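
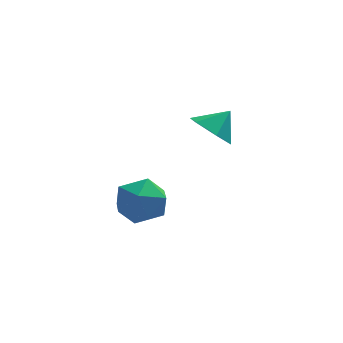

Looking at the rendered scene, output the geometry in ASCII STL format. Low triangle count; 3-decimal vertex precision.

solid 
facet normal 0.347 0.921 -0.179
outer loop
vertex -3.849 -0.673 -4.118
vertex -4.142 -0.385 -3.207
vertex -3.225 -0.757 -3.342
endloop
endfacet
facet normal 0.725 0.432 -0.536
outer loop
vertex -3.849 -0.673 -4.118
vertex -3.225 -0.757 -3.342
vertex -3.285 -1.492 -4.016
endloop
endfacet
facet normal 0.276 0.071 -0.959
outer loop
vertex -3.849 -0.673 -4.118
vertex -3.285 -1.492 -4.016
vertex -4.24 -1.574 -4.297
endloop
endfacet
facet normal -0.380 0.336 -0.862
outer loop
vertex -3.849 -0.673 -4.118
vertex -4.24 -1.574 -4.297
vertex -4.77 -0.89 -3.797
endloop
endfacet
facet normal -0.336 0.862 -0.380
outer loop
vertex -3.849 -0.673 -4.118
vertex -4.77 -0.89 -3.797
vertex -4.142 -0.385 -3.207
endloop
endfacet
facet normal 0.998 -0.025 -0.062
outer loop
vertex -3.285 -1.492 -4.016
vertex -3.225 -0.757 -3.342
vertex -3.23 -1.71 -3.043
endloop
endfacet
facet normal 0.386 0.765 0.516
outer loop
vertex -3.225 -0.757 -3.342
vertex -4.142 -0.385 -3.207
vertex -3.76 -1.026 -2.543
endloop
endfacet
facet normal -0.718 0.670 0.191
outer loop
vertex -4.142 -0.385 -3.207
vertex -4.77 -0.89 -3.797
vertex -4.715 -1.108 -2.824
endloop
endfacet
facet normal -0.788 -0.180 -0.588
outer loop
vertex -4.77 -0.89 -3.797
vertex -4.24 -1.574 -4.297
vertex -4.775 -1.843 -3.498
endloop
endfacet
facet normal 0.271 -0.610 -0.745
outer loop
vertex -4.24 -1.574 -4.297
vertex -3.285 -1.492 -4.016
vertex -3.858 -2.215 -3.633
endloop
endfacet
facet normal 0.380 -0.336 0.862
outer loop
vertex -4.151 -1.927 -2.722
vertex -3.23 -1.71 -3.043
vertex -3.76 -1.026 -2.543
endloop
endfacet
facet normal -0.276 -0.071 0.959
outer loop
vertex -4.151 -1.927 -2.722
vertex -3.76 -1.026 -2.543
vertex -4.715 -1.108 -2.824
endloop
endfacet
facet normal -0.725 -0.432 0.536
outer loop
vertex -4.151 -1.927 -2.722
vertex -4.715 -1.108 -2.824
vertex -4.775 -1.843 -3.498
endloop
endfacet
facet normal -0.347 -0.921 0.179
outer loop
vertex -4.151 -1.927 -2.722
vertex -4.775 -1.843 -3.498
vertex -3.858 -2.215 -3.633
endloop
endfacet
facet normal 0.336 -0.862 0.380
outer loop
vertex -4.151 -1.927 -2.722
vertex -3.858 -2.215 -3.633
vertex -3.23 -1.71 -3.043
endloop
endfacet
facet normal 0.788 0.180 0.588
outer loop
vertex -3.76 -1.026 -2.543
vertex -3.23 -1.71 -3.043
vertex -3.225 -0.757 -3.342
endloop
endfacet
facet normal -0.271 0.610 0.745
outer loop
vertex -4.715 -1.108 -2.824
vertex -3.76 -1.026 -2.543
vertex -4.142 -0.385 -3.207
endloop
endfacet
facet normal -0.998 0.025 0.062
outer loop
vertex -4.775 -1.843 -3.498
vertex -4.715 -1.108 -2.824
vertex -4.77 -0.89 -3.797
endloop
endfacet
facet normal -0.386 -0.765 -0.516
outer loop
vertex -3.858 -2.215 -3.633
vertex -4.775 -1.843 -3.498
vertex -4.24 -1.574 -4.297
endloop
endfacet
facet normal 0.718 -0.670 -0.191
outer loop
vertex -3.23 -1.71 -3.043
vertex -3.858 -2.215 -3.633
vertex -3.285 -1.492 -4.016
endloop
endfacet
facet normal -0.653 -0.338 -0.677
outer loop
vertex -0.847 2.795 -3.352
vertex -1.379 2.483 -2.683
vertex -1.492 3.33 -2.997
endloop
endfacet
facet normal 0.597 0.794 -0.113
outer loop
vertex -0.847 2.795 -3.352
vertex -1.492 3.33 -2.997
vertex -0.661 2.857 -1.937
endloop
endfacet
facet normal -0.653 -0.338 -0.678
outer loop
vertex -1.492 3.33 -2.997
vertex -1.379 2.483 -2.683
vertex -2.025 3.018 -2.328
endloop
endfacet
facet normal -0.012 0.910 0.415
outer loop
vertex -1.492 3.33 -2.997
vertex -2.025 3.018 -2.328
vertex -0.661 2.857 -1.937
endloop
endfacet
facet normal -0.653 -0.340 -0.677
outer loop
vertex -2.025 3.018 -2.328
vertex -1.379 2.483 -2.683
vertex -1.911 2.171 -2.013
endloop
endfacet
facet normal -0.228 0.312 0.922
outer loop
vertex -2.025 3.018 -2.328
vertex -1.911 2.171 -2.013
vertex -0.661 2.857 -1.937
endloop
endfacet
facet normal -0.653 -0.340 -0.677
outer loop
vertex -1.911 2.171 -2.013
vertex -1.379 2.483 -2.683
vertex -1.265 1.637 -2.368
endloop
endfacet
facet normal 0.165 -0.400 0.902
outer loop
vertex -1.911 2.171 -2.013
vertex -1.265 1.637 -2.368
vertex -0.661 2.857 -1.937
endloop
endfacet
facet normal -0.652 -0.340 -0.677
outer loop
vertex -1.265 1.637 -2.368
vertex -1.379 2.483 -2.683
vertex -0.733 1.949 -3.037
endloop
endfacet
facet normal 0.772 -0.514 0.374
outer loop
vertex -1.265 1.637 -2.368
vertex -0.733 1.949 -3.037
vertex -0.661 2.857 -1.937
endloop
endfacet
facet normal -0.652 -0.340 -0.677
outer loop
vertex -0.733 1.949 -3.037
vertex -1.379 2.483 -2.683
vertex -0.847 2.795 -3.352
endloop
endfacet
facet normal 0.988 0.083 -0.133
outer loop
vertex -0.733 1.949 -3.037
vertex -0.847 2.795 -3.352
vertex -0.661 2.857 -1.937
endloop
endfacet

endsolid


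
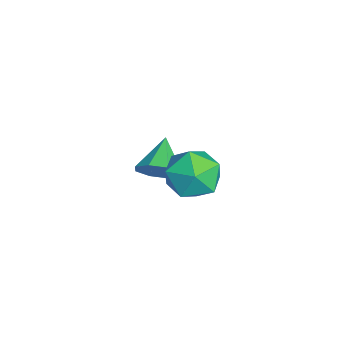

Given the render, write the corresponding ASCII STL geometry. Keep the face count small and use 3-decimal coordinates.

solid 
facet normal 0.823 -0.198 -0.533
outer loop
vertex -2.029 -2.244 -1.858
vertex -2.506 -2.53 -2.488
vertex -2.189 -1.782 -2.276
endloop
endfacet
facet normal 0.054 0.680 0.731
outer loop
vertex -2.029 -2.244 -1.858
vertex -2.189 -1.782 -2.276
vertex -3.674 -2.25 -1.732
endloop
endfacet
facet normal 0.823 -0.198 -0.533
outer loop
vertex -2.189 -1.782 -2.276
vertex -2.506 -2.53 -2.488
vertex -2.534 -1.758 -2.818
endloop
endfacet
facet normal -0.231 0.954 0.189
outer loop
vertex -2.189 -1.782 -2.276
vertex -2.534 -1.758 -2.818
vertex -3.674 -2.25 -1.732
endloop
endfacet
facet normal 0.824 -0.197 -0.532
outer loop
vertex -2.534 -1.758 -2.818
vertex -2.506 -2.53 -2.488
vertex -2.862 -2.187 -3.167
endloop
endfacet
facet normal -0.613 0.725 -0.315
outer loop
vertex -2.534 -1.758 -2.818
vertex -2.862 -2.187 -3.167
vertex -3.674 -2.25 -1.732
endloop
endfacet
facet normal 0.823 -0.198 -0.532
outer loop
vertex -2.862 -2.187 -3.167
vertex -2.506 -2.53 -2.488
vertex -2.982 -2.816 -3.118
endloop
endfacet
facet normal -0.866 0.127 -0.484
outer loop
vertex -2.862 -2.187 -3.167
vertex -2.982 -2.816 -3.118
vertex -3.674 -2.25 -1.732
endloop
endfacet
facet normal 0.823 -0.198 -0.532
outer loop
vertex -2.982 -2.816 -3.118
vertex -2.506 -2.53 -2.488
vertex -2.823 -3.279 -2.7
endloop
endfacet
facet normal -0.844 -0.489 -0.221
outer loop
vertex -2.982 -2.816 -3.118
vertex -2.823 -3.279 -2.7
vertex -3.674 -2.25 -1.732
endloop
endfacet
facet normal 0.823 -0.197 -0.533
outer loop
vertex -2.823 -3.279 -2.7
vertex -2.506 -2.53 -2.488
vertex -2.478 -3.302 -2.159
endloop
endfacet
facet normal -0.557 -0.765 0.323
outer loop
vertex -2.823 -3.279 -2.7
vertex -2.478 -3.302 -2.159
vertex -3.674 -2.25 -1.732
endloop
endfacet
facet normal 0.823 -0.197 -0.533
outer loop
vertex -2.478 -3.302 -2.159
vertex -2.506 -2.53 -2.488
vertex -2.149 -2.874 -1.81
endloop
endfacet
facet normal -0.177 -0.536 0.825
outer loop
vertex -2.478 -3.302 -2.159
vertex -2.149 -2.874 -1.81
vertex -3.674 -2.25 -1.732
endloop
endfacet
facet normal 0.823 -0.197 -0.533
outer loop
vertex -2.149 -2.874 -1.81
vertex -2.506 -2.53 -2.488
vertex -2.029 -2.244 -1.858
endloop
endfacet
facet normal 0.076 0.061 0.995
outer loop
vertex -2.149 -2.874 -1.81
vertex -2.029 -2.244 -1.858
vertex -3.674 -2.25 -1.732
endloop
endfacet
facet normal 0.324 0.306 0.895
outer loop
vertex 0.901 -0.847 0.886
vertex 0.625 -1.742 1.292
vertex 1.564 -1.622 0.911
endloop
endfacet
facet normal 0.700 0.611 0.370
outer loop
vertex 0.901 -0.847 0.886
vertex 1.564 -1.622 0.911
vertex 1.494 -1.037 0.078
endloop
endfacet
facet normal 0.244 0.968 -0.048
outer loop
vertex 0.901 -0.847 0.886
vertex 1.494 -1.037 0.078
vertex 0.512 -0.796 -0.056
endloop
endfacet
facet normal -0.412 0.885 0.218
outer loop
vertex 0.901 -0.847 0.886
vertex 0.512 -0.796 -0.056
vertex -0.025 -1.231 0.695
endloop
endfacet
facet normal -0.362 0.475 0.802
outer loop
vertex 0.901 -0.847 0.886
vertex -0.025 -1.231 0.695
vertex 0.625 -1.742 1.292
endloop
endfacet
facet normal 0.996 0.091 -0.020
outer loop
vertex 1.494 -1.037 0.078
vertex 1.564 -1.622 0.911
vertex 1.585 -2.049 -0.015
endloop
endfacet
facet normal 0.388 -0.401 0.830
outer loop
vertex 1.564 -1.622 0.911
vertex 0.625 -1.742 1.292
vertex 1.048 -2.484 0.736
endloop
endfacet
facet normal -0.723 -0.127 0.679
outer loop
vertex 0.625 -1.742 1.292
vertex -0.025 -1.231 0.695
vertex 0.066 -2.243 0.602
endloop
endfacet
facet normal -0.803 0.534 -0.265
outer loop
vertex -0.025 -1.231 0.695
vertex 0.512 -0.796 -0.056
vertex -0.004 -1.658 -0.231
endloop
endfacet
facet normal 0.259 0.669 -0.696
outer loop
vertex 0.512 -0.796 -0.056
vertex 1.494 -1.037 0.078
vertex 0.935 -1.538 -0.612
endloop
endfacet
facet normal 0.412 -0.885 -0.218
outer loop
vertex 0.659 -2.433 -0.206
vertex 1.585 -2.049 -0.015
vertex 1.048 -2.484 0.736
endloop
endfacet
facet normal -0.244 -0.968 0.048
outer loop
vertex 0.659 -2.433 -0.206
vertex 1.048 -2.484 0.736
vertex 0.066 -2.243 0.602
endloop
endfacet
facet normal -0.700 -0.611 -0.370
outer loop
vertex 0.659 -2.433 -0.206
vertex 0.066 -2.243 0.602
vertex -0.004 -1.658 -0.231
endloop
endfacet
facet normal -0.324 -0.306 -0.895
outer loop
vertex 0.659 -2.433 -0.206
vertex -0.004 -1.658 -0.231
vertex 0.935 -1.538 -0.612
endloop
endfacet
facet normal 0.362 -0.475 -0.802
outer loop
vertex 0.659 -2.433 -0.206
vertex 0.935 -1.538 -0.612
vertex 1.585 -2.049 -0.015
endloop
endfacet
facet normal 0.803 -0.534 0.265
outer loop
vertex 1.048 -2.484 0.736
vertex 1.585 -2.049 -0.015
vertex 1.564 -1.622 0.911
endloop
endfacet
facet normal -0.259 -0.669 0.696
outer loop
vertex 0.066 -2.243 0.602
vertex 1.048 -2.484 0.736
vertex 0.625 -1.742 1.292
endloop
endfacet
facet normal -0.996 -0.091 0.020
outer loop
vertex -0.004 -1.658 -0.231
vertex 0.066 -2.243 0.602
vertex -0.025 -1.231 0.695
endloop
endfacet
facet normal -0.388 0.401 -0.830
outer loop
vertex 0.935 -1.538 -0.612
vertex -0.004 -1.658 -0.231
vertex 0.512 -0.796 -0.056
endloop
endfacet
facet normal 0.723 0.127 -0.679
outer loop
vertex 1.585 -2.049 -0.015
vertex 0.935 -1.538 -0.612
vertex 1.494 -1.037 0.078
endloop
endfacet

endsolid


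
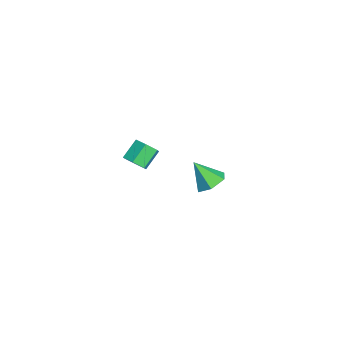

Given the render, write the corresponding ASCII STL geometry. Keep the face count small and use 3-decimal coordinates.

solid 
facet normal 0.279 0.537 -0.796
outer loop
vertex -0.935 4.056 -2.81
vertex -1.305 3.432 -3.36
vertex -1.806 4.132 -3.064
endloop
endfacet
facet normal -0.198 0.517 0.833
outer loop
vertex -0.935 4.056 -2.81
vertex -1.806 4.132 -3.064
vertex -1.755 2.568 -2.08
endloop
endfacet
facet normal 0.281 0.537 -0.795
outer loop
vertex -1.806 4.132 -3.064
vertex -1.305 3.432 -3.36
vertex -2.175 3.509 -3.615
endloop
endfacet
facet normal -0.905 0.205 0.373
outer loop
vertex -1.806 4.132 -3.064
vertex -2.175 3.509 -3.615
vertex -1.755 2.568 -2.08
endloop
endfacet
facet normal 0.281 0.537 -0.795
outer loop
vertex -2.175 3.509 -3.615
vertex -1.305 3.432 -3.36
vertex -1.674 2.809 -3.911
endloop
endfacet
facet normal -0.830 -0.548 -0.109
outer loop
vertex -2.175 3.509 -3.615
vertex -1.674 2.809 -3.911
vertex -1.755 2.568 -2.08
endloop
endfacet
facet normal 0.279 0.538 -0.795
outer loop
vertex -1.674 2.809 -3.911
vertex -1.305 3.432 -3.36
vertex -0.804 2.733 -3.657
endloop
endfacet
facet normal -0.048 -0.990 -0.132
outer loop
vertex -1.674 2.809 -3.911
vertex -0.804 2.733 -3.657
vertex -1.755 2.568 -2.08
endloop
endfacet
facet normal 0.279 0.538 -0.796
outer loop
vertex -0.804 2.733 -3.657
vertex -1.305 3.432 -3.36
vertex -0.434 3.356 -3.106
endloop
endfacet
facet normal 0.658 -0.679 0.326
outer loop
vertex -0.804 2.733 -3.657
vertex -0.434 3.356 -3.106
vertex -1.755 2.568 -2.08
endloop
endfacet
facet normal 0.279 0.537 -0.796
outer loop
vertex -0.434 3.356 -3.106
vertex -1.305 3.432 -3.36
vertex -0.935 4.056 -2.81
endloop
endfacet
facet normal 0.583 0.075 0.809
outer loop
vertex -0.434 3.356 -3.106
vertex -0.935 4.056 -2.81
vertex -1.755 2.568 -2.08
endloop
endfacet
facet normal 0.543 -0.553 -0.632
outer loop
vertex 4.479 -0.755 3.485
vertex 4.025 -0.65 3.003
vertex 4.54 -0.228 3.076
endloop
endfacet
facet normal 0.835 0.274 0.478
outer loop
vertex 4.479 -0.755 3.485
vertex 4.54 -0.228 3.076
vertex 3.849 -0.114 4.218
endloop
endfacet
facet normal 0.835 0.273 0.478
outer loop
vertex 3.849 -0.114 4.218
vertex 4.54 -0.228 3.076
vertex 3.91 0.413 3.81
endloop
endfacet
facet normal -0.543 0.552 0.632
outer loop
vertex 3.849 -0.114 4.218
vertex 3.91 0.413 3.81
vertex 3.395 -0.01 3.737
endloop
endfacet
facet normal 0.543 -0.553 -0.633
outer loop
vertex 4.54 -0.228 3.076
vertex 4.025 -0.65 3.003
vertex 4.086 -0.123 2.595
endloop
endfacet
facet normal 0.496 0.819 -0.289
outer loop
vertex 4.54 -0.228 3.076
vertex 4.086 -0.123 2.595
vertex 3.91 0.413 3.81
endloop
endfacet
facet normal 0.496 0.819 -0.289
outer loop
vertex 3.91 0.413 3.81
vertex 4.086 -0.123 2.595
vertex 3.456 0.518 3.328
endloop
endfacet
facet normal -0.543 0.552 0.632
outer loop
vertex 3.91 0.413 3.81
vertex 3.456 0.518 3.328
vertex 3.395 -0.01 3.737
endloop
endfacet
facet normal 0.543 -0.552 -0.632
outer loop
vertex 4.086 -0.123 2.595
vertex 4.025 -0.65 3.003
vertex 3.571 -0.546 2.522
endloop
endfacet
facet normal -0.339 0.545 -0.767
outer loop
vertex 4.086 -0.123 2.595
vertex 3.571 -0.546 2.522
vertex 3.456 0.518 3.328
endloop
endfacet
facet normal -0.339 0.545 -0.767
outer loop
vertex 3.456 0.518 3.328
vertex 3.571 -0.546 2.522
vertex 2.941 0.095 3.255
endloop
endfacet
facet normal -0.543 0.552 0.632
outer loop
vertex 3.456 0.518 3.328
vertex 2.941 0.095 3.255
vertex 3.395 -0.01 3.737
endloop
endfacet
facet normal 0.543 -0.552 -0.632
outer loop
vertex 3.571 -0.546 2.522
vertex 4.025 -0.65 3.003
vertex 3.51 -1.073 2.93
endloop
endfacet
facet normal -0.835 -0.274 -0.478
outer loop
vertex 3.571 -0.546 2.522
vertex 3.51 -1.073 2.93
vertex 2.941 0.095 3.255
endloop
endfacet
facet normal -0.835 -0.274 -0.477
outer loop
vertex 2.941 0.095 3.255
vertex 3.51 -1.073 2.93
vertex 2.88 -0.432 3.664
endloop
endfacet
facet normal -0.543 0.553 0.632
outer loop
vertex 2.941 0.095 3.255
vertex 2.88 -0.432 3.664
vertex 3.395 -0.01 3.737
endloop
endfacet
facet normal 0.543 -0.552 -0.632
outer loop
vertex 3.51 -1.073 2.93
vertex 4.025 -0.65 3.003
vertex 3.964 -1.178 3.412
endloop
endfacet
facet normal -0.496 -0.819 0.289
outer loop
vertex 3.51 -1.073 2.93
vertex 3.964 -1.178 3.412
vertex 2.88 -0.432 3.664
endloop
endfacet
facet normal -0.496 -0.819 0.290
outer loop
vertex 2.88 -0.432 3.664
vertex 3.964 -1.178 3.412
vertex 3.334 -0.537 4.145
endloop
endfacet
facet normal -0.543 0.553 0.633
outer loop
vertex 2.88 -0.432 3.664
vertex 3.334 -0.537 4.145
vertex 3.395 -0.01 3.737
endloop
endfacet
facet normal 0.543 -0.552 -0.632
outer loop
vertex 3.964 -1.178 3.412
vertex 4.025 -0.65 3.003
vertex 4.479 -0.755 3.485
endloop
endfacet
facet normal 0.339 -0.545 0.767
outer loop
vertex 3.964 -1.178 3.412
vertex 4.479 -0.755 3.485
vertex 3.334 -0.537 4.145
endloop
endfacet
facet normal 0.339 -0.545 0.767
outer loop
vertex 3.334 -0.537 4.145
vertex 4.479 -0.755 3.485
vertex 3.849 -0.114 4.218
endloop
endfacet
facet normal -0.543 0.552 0.632
outer loop
vertex 3.334 -0.537 4.145
vertex 3.849 -0.114 4.218
vertex 3.395 -0.01 3.737
endloop
endfacet

endsolid


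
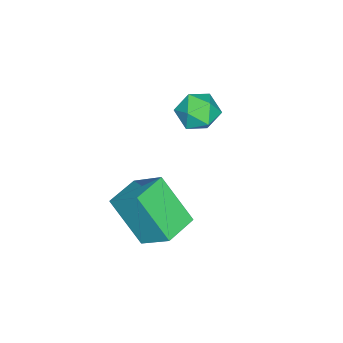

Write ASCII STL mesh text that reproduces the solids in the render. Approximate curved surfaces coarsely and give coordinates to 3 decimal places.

solid 
facet normal -0.505 0.683 0.528
outer loop
vertex -1.161 -0.543 -0.764
vertex -1.484 -1.095 -0.359
vertex -0.831 -0.79 -0.129
endloop
endfacet
facet normal 0.121 0.945 0.304
outer loop
vertex -1.161 -0.543 -0.764
vertex -0.831 -0.79 -0.129
vertex -0.411 -0.646 -0.743
endloop
endfacet
facet normal 0.135 0.903 -0.407
outer loop
vertex -1.161 -0.543 -0.764
vertex -0.411 -0.646 -0.743
vertex -0.806 -0.861 -1.352
endloop
endfacet
facet normal -0.481 0.616 -0.624
outer loop
vertex -1.161 -0.543 -0.764
vertex -0.806 -0.861 -1.352
vertex -1.469 -1.139 -1.115
endloop
endfacet
facet normal -0.876 0.480 -0.045
outer loop
vertex -1.161 -0.543 -0.764
vertex -1.469 -1.139 -1.115
vertex -1.484 -1.095 -0.359
endloop
endfacet
facet normal 0.639 0.527 0.561
outer loop
vertex -0.411 -0.646 -0.743
vertex -0.831 -0.79 -0.129
vertex -0.271 -1.261 -0.325
endloop
endfacet
facet normal -0.372 0.102 0.922
outer loop
vertex -0.831 -0.79 -0.129
vertex -1.484 -1.095 -0.359
vertex -0.934 -1.539 -0.088
endloop
endfacet
facet normal -0.974 -0.226 -0.006
outer loop
vertex -1.484 -1.095 -0.359
vertex -1.469 -1.139 -1.115
vertex -1.329 -1.754 -0.697
endloop
endfacet
facet normal -0.335 -0.006 -0.942
outer loop
vertex -1.469 -1.139 -1.115
vertex -0.806 -0.861 -1.352
vertex -0.909 -1.61 -1.311
endloop
endfacet
facet normal 0.662 0.459 -0.592
outer loop
vertex -0.806 -0.861 -1.352
vertex -0.411 -0.646 -0.743
vertex -0.256 -1.305 -1.081
endloop
endfacet
facet normal 0.481 -0.616 0.624
outer loop
vertex -0.579 -1.857 -0.676
vertex -0.271 -1.261 -0.325
vertex -0.934 -1.539 -0.088
endloop
endfacet
facet normal -0.135 -0.903 0.407
outer loop
vertex -0.579 -1.857 -0.676
vertex -0.934 -1.539 -0.088
vertex -1.329 -1.754 -0.697
endloop
endfacet
facet normal -0.121 -0.945 -0.304
outer loop
vertex -0.579 -1.857 -0.676
vertex -1.329 -1.754 -0.697
vertex -0.909 -1.61 -1.311
endloop
endfacet
facet normal 0.505 -0.683 -0.528
outer loop
vertex -0.579 -1.857 -0.676
vertex -0.909 -1.61 -1.311
vertex -0.256 -1.305 -1.081
endloop
endfacet
facet normal 0.876 -0.480 0.045
outer loop
vertex -0.579 -1.857 -0.676
vertex -0.256 -1.305 -1.081
vertex -0.271 -1.261 -0.325
endloop
endfacet
facet normal 0.335 0.006 0.942
outer loop
vertex -0.934 -1.539 -0.088
vertex -0.271 -1.261 -0.325
vertex -0.831 -0.79 -0.129
endloop
endfacet
facet normal -0.662 -0.459 0.592
outer loop
vertex -1.329 -1.754 -0.697
vertex -0.934 -1.539 -0.088
vertex -1.484 -1.095 -0.359
endloop
endfacet
facet normal -0.639 -0.527 -0.561
outer loop
vertex -0.909 -1.61 -1.311
vertex -1.329 -1.754 -0.697
vertex -1.469 -1.139 -1.115
endloop
endfacet
facet normal 0.372 -0.102 -0.922
outer loop
vertex -0.256 -1.305 -1.081
vertex -0.909 -1.61 -1.311
vertex -0.806 -0.861 -1.352
endloop
endfacet
facet normal 0.974 0.226 0.006
outer loop
vertex -0.271 -1.261 -0.325
vertex -0.256 -1.305 -1.081
vertex -0.411 -0.646 -0.743
endloop
endfacet
facet normal -0.980 0.201 0.012
outer loop
vertex 2.079 -1.0 -1.139
vertex 2.288 0.104 -2.52
vertex 1.865 -1.993 -1.966
endloop
endfacet
facet normal -0.118 -0.620 0.775
outer loop
vertex 2.992 -2.224 -1.98
vertex 2.079 -1.0 -1.139
vertex 1.865 -1.993 -1.966
endloop
endfacet
facet normal -0.980 0.201 0.012
outer loop
vertex 1.865 -1.993 -1.966
vertex 2.288 0.104 -2.52
vertex 2.074 -0.89 -3.347
endloop
endfacet
facet normal -0.163 -0.759 -0.631
outer loop
vertex 2.074 -0.89 -3.347
vertex 2.992 -2.224 -1.98
vertex 1.865 -1.993 -1.966
endloop
endfacet
facet normal 0.163 0.758 0.631
outer loop
vertex 2.079 -1.0 -1.139
vertex 3.415 -0.127 -2.534
vertex 2.288 0.104 -2.52
endloop
endfacet
facet normal -0.117 -0.620 0.776
outer loop
vertex 3.206 -1.23 -1.153
vertex 2.079 -1.0 -1.139
vertex 2.992 -2.224 -1.98
endloop
endfacet
facet normal 0.163 0.759 0.631
outer loop
vertex 3.206 -1.23 -1.153
vertex 3.415 -0.127 -2.534
vertex 2.079 -1.0 -1.139
endloop
endfacet
facet normal 0.117 0.620 -0.776
outer loop
vertex 2.288 0.104 -2.52
vertex 3.415 -0.127 -2.534
vertex 2.074 -0.89 -3.347
endloop
endfacet
facet normal -0.163 -0.759 -0.631
outer loop
vertex 3.201 -1.12 -3.361
vertex 2.992 -2.224 -1.98
vertex 2.074 -0.89 -3.347
endloop
endfacet
facet normal 0.117 0.621 -0.775
outer loop
vertex 2.074 -0.89 -3.347
vertex 3.415 -0.127 -2.534
vertex 3.201 -1.12 -3.361
endloop
endfacet
facet normal 0.980 -0.201 -0.012
outer loop
vertex 3.201 -1.12 -3.361
vertex 3.206 -1.23 -1.153
vertex 2.992 -2.224 -1.98
endloop
endfacet
facet normal 0.980 -0.201 -0.012
outer loop
vertex 3.415 -0.127 -2.534
vertex 3.206 -1.23 -1.153
vertex 3.201 -1.12 -3.361
endloop
endfacet

endsolid


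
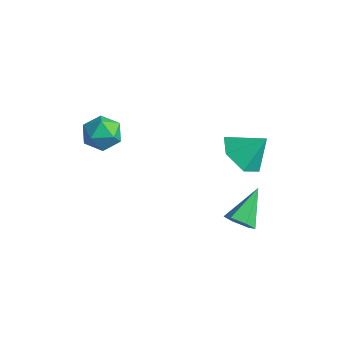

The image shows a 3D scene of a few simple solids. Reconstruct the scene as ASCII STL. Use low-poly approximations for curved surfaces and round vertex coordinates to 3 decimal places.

solid 
facet normal -0.561 -0.028 0.827
outer loop
vertex -3.811 -2.357 1.18
vertex -3.841 -3.27 1.129
vertex -3.171 -2.86 1.597
endloop
endfacet
facet normal -0.123 0.536 0.835
outer loop
vertex -3.811 -2.357 1.18
vertex -3.171 -2.86 1.597
vertex -2.934 -2.101 1.145
endloop
endfacet
facet normal -0.261 0.931 0.257
outer loop
vertex -3.811 -2.357 1.18
vertex -2.934 -2.101 1.145
vertex -3.457 -2.042 0.398
endloop
endfacet
facet normal -0.784 0.611 -0.109
outer loop
vertex -3.811 -2.357 1.18
vertex -3.457 -2.042 0.398
vertex -4.018 -2.764 0.387
endloop
endfacet
facet normal -0.970 0.018 0.244
outer loop
vertex -3.811 -2.357 1.18
vertex -4.018 -2.764 0.387
vertex -3.841 -3.27 1.129
endloop
endfacet
facet normal 0.547 0.296 0.783
outer loop
vertex -2.934 -2.101 1.145
vertex -3.171 -2.86 1.597
vertex -2.422 -2.856 1.073
endloop
endfacet
facet normal -0.161 -0.616 0.771
outer loop
vertex -3.171 -2.86 1.597
vertex -3.841 -3.27 1.129
vertex -2.983 -3.578 1.062
endloop
endfacet
facet normal -0.823 -0.541 -0.173
outer loop
vertex -3.841 -3.27 1.129
vertex -4.018 -2.764 0.387
vertex -3.506 -3.519 0.315
endloop
endfacet
facet normal -0.522 0.417 -0.744
outer loop
vertex -4.018 -2.764 0.387
vertex -3.457 -2.042 0.398
vertex -3.269 -2.76 -0.137
endloop
endfacet
facet normal 0.323 0.934 -0.153
outer loop
vertex -3.457 -2.042 0.398
vertex -2.934 -2.101 1.145
vertex -2.599 -2.35 0.331
endloop
endfacet
facet normal 0.784 -0.611 0.109
outer loop
vertex -2.629 -3.263 0.28
vertex -2.422 -2.856 1.073
vertex -2.983 -3.578 1.062
endloop
endfacet
facet normal 0.261 -0.931 -0.257
outer loop
vertex -2.629 -3.263 0.28
vertex -2.983 -3.578 1.062
vertex -3.506 -3.519 0.315
endloop
endfacet
facet normal 0.123 -0.536 -0.835
outer loop
vertex -2.629 -3.263 0.28
vertex -3.506 -3.519 0.315
vertex -3.269 -2.76 -0.137
endloop
endfacet
facet normal 0.561 0.028 -0.827
outer loop
vertex -2.629 -3.263 0.28
vertex -3.269 -2.76 -0.137
vertex -2.599 -2.35 0.331
endloop
endfacet
facet normal 0.970 -0.018 -0.244
outer loop
vertex -2.629 -3.263 0.28
vertex -2.599 -2.35 0.331
vertex -2.422 -2.856 1.073
endloop
endfacet
facet normal 0.522 -0.417 0.744
outer loop
vertex -2.983 -3.578 1.062
vertex -2.422 -2.856 1.073
vertex -3.171 -2.86 1.597
endloop
endfacet
facet normal -0.323 -0.934 0.153
outer loop
vertex -3.506 -3.519 0.315
vertex -2.983 -3.578 1.062
vertex -3.841 -3.27 1.129
endloop
endfacet
facet normal -0.547 -0.296 -0.783
outer loop
vertex -3.269 -2.76 -0.137
vertex -3.506 -3.519 0.315
vertex -4.018 -2.764 0.387
endloop
endfacet
facet normal 0.161 0.616 -0.771
outer loop
vertex -2.599 -2.35 0.331
vertex -3.269 -2.76 -0.137
vertex -3.457 -2.042 0.398
endloop
endfacet
facet normal 0.823 0.541 0.173
outer loop
vertex -2.422 -2.856 1.073
vertex -2.599 -2.35 0.331
vertex -2.934 -2.101 1.145
endloop
endfacet
facet normal 0.244 -0.798 -0.551
outer loop
vertex 2.59 -0.238 -2.733
vertex 2.052 -0.107 -3.161
vertex 2.679 0.175 -3.291
endloop
endfacet
facet normal 0.835 0.370 0.407
outer loop
vertex 2.59 -0.238 -2.733
vertex 2.679 0.175 -3.291
vertex 1.608 1.347 -2.159
endloop
endfacet
facet normal 0.245 -0.798 -0.551
outer loop
vertex 2.679 0.175 -3.291
vertex 2.052 -0.107 -3.161
vertex 2.141 0.306 -3.72
endloop
endfacet
facet normal 0.484 0.795 -0.365
outer loop
vertex 2.679 0.175 -3.291
vertex 2.141 0.306 -3.72
vertex 1.608 1.347 -2.159
endloop
endfacet
facet normal 0.243 -0.798 -0.551
outer loop
vertex 2.141 0.306 -3.72
vertex 2.052 -0.107 -3.161
vertex 1.514 0.025 -3.589
endloop
endfacet
facet normal -0.428 0.677 -0.598
outer loop
vertex 2.141 0.306 -3.72
vertex 1.514 0.025 -3.589
vertex 1.608 1.347 -2.159
endloop
endfacet
facet normal 0.243 -0.798 -0.551
outer loop
vertex 1.514 0.025 -3.589
vertex 2.052 -0.107 -3.161
vertex 1.424 -0.388 -3.031
endloop
endfacet
facet normal -0.989 0.135 -0.060
outer loop
vertex 1.514 0.025 -3.589
vertex 1.424 -0.388 -3.031
vertex 1.608 1.347 -2.159
endloop
endfacet
facet normal 0.243 -0.799 -0.550
outer loop
vertex 1.424 -0.388 -3.031
vertex 2.052 -0.107 -3.161
vertex 1.962 -0.519 -2.603
endloop
endfacet
facet normal -0.638 -0.291 0.713
outer loop
vertex 1.424 -0.388 -3.031
vertex 1.962 -0.519 -2.603
vertex 1.608 1.347 -2.159
endloop
endfacet
facet normal 0.243 -0.799 -0.550
outer loop
vertex 1.962 -0.519 -2.603
vertex 2.052 -0.107 -3.161
vertex 2.59 -0.238 -2.733
endloop
endfacet
facet normal 0.273 -0.173 0.946
outer loop
vertex 1.962 -0.519 -2.603
vertex 2.59 -0.238 -2.733
vertex 1.608 1.347 -2.159
endloop
endfacet
facet normal -0.461 -0.515 -0.723
outer loop
vertex 2.726 0.238 0.557
vertex 1.917 0.04 1.214
vertex 1.905 0.907 0.604
endloop
endfacet
facet normal 0.615 0.768 -0.180
outer loop
vertex 2.726 0.238 0.557
vertex 1.905 0.907 0.604
vertex 2.563 0.76 2.226
endloop
endfacet
facet normal -0.461 -0.515 -0.723
outer loop
vertex 1.905 0.907 0.604
vertex 1.917 0.04 1.214
vertex 1.097 0.709 1.261
endloop
endfacet
facet normal -0.127 0.982 0.140
outer loop
vertex 1.905 0.907 0.604
vertex 1.097 0.709 1.261
vertex 2.563 0.76 2.226
endloop
endfacet
facet normal -0.461 -0.515 -0.723
outer loop
vertex 1.097 0.709 1.261
vertex 1.917 0.04 1.214
vertex 1.109 -0.158 1.871
endloop
endfacet
facet normal -0.489 0.497 0.717
outer loop
vertex 1.097 0.709 1.261
vertex 1.109 -0.158 1.871
vertex 2.563 0.76 2.226
endloop
endfacet
facet normal -0.461 -0.515 -0.722
outer loop
vertex 1.109 -0.158 1.871
vertex 1.917 0.04 1.214
vertex 1.93 -0.827 1.824
endloop
endfacet
facet normal -0.110 -0.203 0.973
outer loop
vertex 1.109 -0.158 1.871
vertex 1.93 -0.827 1.824
vertex 2.563 0.76 2.226
endloop
endfacet
facet normal -0.462 -0.515 -0.722
outer loop
vertex 1.93 -0.827 1.824
vertex 1.917 0.04 1.214
vertex 2.738 -0.63 1.167
endloop
endfacet
facet normal 0.632 -0.418 0.653
outer loop
vertex 1.93 -0.827 1.824
vertex 2.738 -0.63 1.167
vertex 2.563 0.76 2.226
endloop
endfacet
facet normal -0.461 -0.514 -0.723
outer loop
vertex 2.738 -0.63 1.167
vertex 1.917 0.04 1.214
vertex 2.726 0.238 0.557
endloop
endfacet
facet normal 0.995 0.067 0.076
outer loop
vertex 2.738 -0.63 1.167
vertex 2.726 0.238 0.557
vertex 2.563 0.76 2.226
endloop
endfacet

endsolid


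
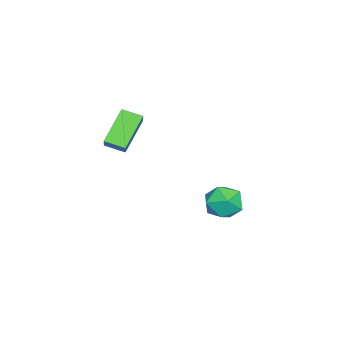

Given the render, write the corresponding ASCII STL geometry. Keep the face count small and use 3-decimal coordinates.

solid 
facet normal 0.180 0.322 0.930
outer loop
vertex -3.618 1.13 -0.785
vertex -3.321 0.181 -0.514
vertex -2.63 0.852 -0.88
endloop
endfacet
facet normal 0.281 0.845 0.455
outer loop
vertex -3.618 1.13 -0.785
vertex -2.63 0.852 -0.88
vertex -3.084 1.403 -1.623
endloop
endfacet
facet normal -0.329 0.939 0.096
outer loop
vertex -3.618 1.13 -0.785
vertex -3.084 1.403 -1.623
vertex -4.056 1.072 -1.716
endloop
endfacet
facet normal -0.808 0.474 0.350
outer loop
vertex -3.618 1.13 -0.785
vertex -4.056 1.072 -1.716
vertex -4.202 0.317 -1.03
endloop
endfacet
facet normal -0.492 0.093 0.865
outer loop
vertex -3.618 1.13 -0.785
vertex -4.202 0.317 -1.03
vertex -3.321 0.181 -0.514
endloop
endfacet
facet normal 0.778 0.628 -0.010
outer loop
vertex -3.084 1.403 -1.623
vertex -2.63 0.852 -0.88
vertex -2.458 0.623 -1.87
endloop
endfacet
facet normal 0.614 -0.218 0.759
outer loop
vertex -2.63 0.852 -0.88
vertex -3.321 0.181 -0.514
vertex -2.604 -0.132 -1.184
endloop
endfacet
facet normal -0.474 -0.588 0.655
outer loop
vertex -3.321 0.181 -0.514
vertex -4.202 0.317 -1.03
vertex -3.576 -0.463 -1.277
endloop
endfacet
facet normal -0.984 0.029 -0.178
outer loop
vertex -4.202 0.317 -1.03
vertex -4.056 1.072 -1.716
vertex -4.03 0.088 -2.02
endloop
endfacet
facet normal -0.209 0.781 -0.589
outer loop
vertex -4.056 1.072 -1.716
vertex -3.084 1.403 -1.623
vertex -3.339 0.759 -2.386
endloop
endfacet
facet normal 0.808 -0.474 -0.350
outer loop
vertex -3.042 -0.19 -2.115
vertex -2.458 0.623 -1.87
vertex -2.604 -0.132 -1.184
endloop
endfacet
facet normal 0.329 -0.939 -0.096
outer loop
vertex -3.042 -0.19 -2.115
vertex -2.604 -0.132 -1.184
vertex -3.576 -0.463 -1.277
endloop
endfacet
facet normal -0.281 -0.845 -0.455
outer loop
vertex -3.042 -0.19 -2.115
vertex -3.576 -0.463 -1.277
vertex -4.03 0.088 -2.02
endloop
endfacet
facet normal -0.180 -0.322 -0.930
outer loop
vertex -3.042 -0.19 -2.115
vertex -4.03 0.088 -2.02
vertex -3.339 0.759 -2.386
endloop
endfacet
facet normal 0.492 -0.093 -0.865
outer loop
vertex -3.042 -0.19 -2.115
vertex -3.339 0.759 -2.386
vertex -2.458 0.623 -1.87
endloop
endfacet
facet normal 0.984 -0.029 0.178
outer loop
vertex -2.604 -0.132 -1.184
vertex -2.458 0.623 -1.87
vertex -2.63 0.852 -0.88
endloop
endfacet
facet normal 0.209 -0.781 0.589
outer loop
vertex -3.576 -0.463 -1.277
vertex -2.604 -0.132 -1.184
vertex -3.321 0.181 -0.514
endloop
endfacet
facet normal -0.778 -0.628 0.010
outer loop
vertex -4.03 0.088 -2.02
vertex -3.576 -0.463 -1.277
vertex -4.202 0.317 -1.03
endloop
endfacet
facet normal -0.614 0.218 -0.759
outer loop
vertex -3.339 0.759 -2.386
vertex -4.03 0.088 -2.02
vertex -4.056 1.072 -1.716
endloop
endfacet
facet normal 0.474 0.588 -0.655
outer loop
vertex -2.458 0.623 -1.87
vertex -3.339 0.759 -2.386
vertex -3.084 1.403 -1.623
endloop
endfacet
facet normal -0.673 -0.248 -0.697
outer loop
vertex -1.773 -3.723 4.301
vertex -1.824 -2.767 4.01
vertex -0.348 -4.031 3.036
endloop
endfacet
facet normal 0.051 -0.956 0.290
outer loop
vertex 0.244 -3.813 3.65
vertex -1.773 -3.723 4.301
vertex -0.348 -4.031 3.036
endloop
endfacet
facet normal -0.673 -0.248 -0.697
outer loop
vertex -0.348 -4.031 3.036
vertex -1.824 -2.767 4.01
vertex -0.399 -3.076 2.745
endloop
endfacet
facet normal 0.738 -0.160 -0.655
outer loop
vertex -0.399 -3.076 2.745
vertex 0.244 -3.813 3.65
vertex -0.348 -4.031 3.036
endloop
endfacet
facet normal -0.738 0.160 0.655
outer loop
vertex -1.773 -3.723 4.301
vertex -1.232 -2.549 4.624
vertex -1.824 -2.767 4.01
endloop
endfacet
facet normal 0.051 -0.955 0.291
outer loop
vertex -1.181 -3.504 4.915
vertex -1.773 -3.723 4.301
vertex 0.244 -3.813 3.65
endloop
endfacet
facet normal -0.739 0.160 0.655
outer loop
vertex -1.181 -3.504 4.915
vertex -1.232 -2.549 4.624
vertex -1.773 -3.723 4.301
endloop
endfacet
facet normal -0.051 0.956 -0.290
outer loop
vertex -1.824 -2.767 4.01
vertex -1.232 -2.549 4.624
vertex -0.399 -3.076 2.745
endloop
endfacet
facet normal 0.739 -0.160 -0.655
outer loop
vertex 0.193 -2.857 3.359
vertex 0.244 -3.813 3.65
vertex -0.399 -3.076 2.745
endloop
endfacet
facet normal -0.052 0.955 -0.291
outer loop
vertex -0.399 -3.076 2.745
vertex -1.232 -2.549 4.624
vertex 0.193 -2.857 3.359
endloop
endfacet
facet normal 0.673 0.248 0.697
outer loop
vertex 0.193 -2.857 3.359
vertex -1.181 -3.504 4.915
vertex 0.244 -3.813 3.65
endloop
endfacet
facet normal 0.673 0.248 0.697
outer loop
vertex -1.232 -2.549 4.624
vertex -1.181 -3.504 4.915
vertex 0.193 -2.857 3.359
endloop
endfacet

endsolid


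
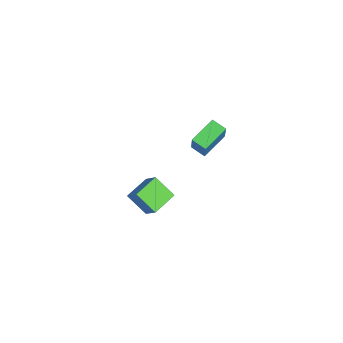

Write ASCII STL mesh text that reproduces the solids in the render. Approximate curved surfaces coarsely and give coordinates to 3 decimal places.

solid 
facet normal -0.568 0.703 0.427
outer loop
vertex 1.953 0.9 4.769
vertex 2.546 1.602 4.402
vertex 0.74 0.997 2.997
endloop
endfacet
facet normal -0.599 -0.710 0.371
outer loop
vertex 1.774 -0.282 2.218
vertex 1.953 0.9 4.769
vertex 0.74 0.997 2.997
endloop
endfacet
facet normal -0.568 0.703 0.428
outer loop
vertex 0.74 0.997 2.997
vertex 2.546 1.602 4.402
vertex 1.333 1.7 2.63
endloop
endfacet
facet normal -0.564 0.046 -0.824
outer loop
vertex 1.333 1.7 2.63
vertex 1.774 -0.282 2.218
vertex 0.74 0.997 2.997
endloop
endfacet
facet normal 0.564 -0.046 0.824
outer loop
vertex 1.953 0.9 4.769
vertex 3.58 0.323 3.623
vertex 2.546 1.602 4.402
endloop
endfacet
facet normal -0.599 -0.710 0.371
outer loop
vertex 2.987 -0.38 3.99
vertex 1.953 0.9 4.769
vertex 1.774 -0.282 2.218
endloop
endfacet
facet normal 0.564 -0.046 0.824
outer loop
vertex 2.987 -0.38 3.99
vertex 3.58 0.323 3.623
vertex 1.953 0.9 4.769
endloop
endfacet
facet normal 0.599 0.710 -0.371
outer loop
vertex 2.546 1.602 4.402
vertex 3.58 0.323 3.623
vertex 1.333 1.7 2.63
endloop
endfacet
facet normal -0.564 0.046 -0.824
outer loop
vertex 2.367 0.42 1.851
vertex 1.774 -0.282 2.218
vertex 1.333 1.7 2.63
endloop
endfacet
facet normal 0.599 0.710 -0.371
outer loop
vertex 1.333 1.7 2.63
vertex 3.58 0.323 3.623
vertex 2.367 0.42 1.851
endloop
endfacet
facet normal 0.568 -0.703 -0.428
outer loop
vertex 2.367 0.42 1.851
vertex 2.987 -0.38 3.99
vertex 1.774 -0.282 2.218
endloop
endfacet
facet normal 0.569 -0.703 -0.428
outer loop
vertex 3.58 0.323 3.623
vertex 2.987 -0.38 3.99
vertex 2.367 0.42 1.851
endloop
endfacet
facet normal -0.663 0.709 0.242
outer loop
vertex -0.351 -2.149 -2.418
vertex 0.335 -1.1 -3.61
vertex -1.215 -2.639 -3.347
endloop
endfacet
facet normal -0.397 -0.606 0.689
outer loop
vertex -0.055 -3.88 -3.77
vertex -0.351 -2.149 -2.418
vertex -1.215 -2.639 -3.347
endloop
endfacet
facet normal -0.663 0.709 0.241
outer loop
vertex -1.215 -2.639 -3.347
vertex 0.335 -1.1 -3.61
vertex -0.528 -1.591 -4.539
endloop
endfacet
facet normal -0.635 -0.361 -0.683
outer loop
vertex -0.528 -1.591 -4.539
vertex -0.055 -3.88 -3.77
vertex -1.215 -2.639 -3.347
endloop
endfacet
facet normal 0.635 0.361 0.683
outer loop
vertex -0.351 -2.149 -2.418
vertex 1.495 -2.341 -4.033
vertex 0.335 -1.1 -3.61
endloop
endfacet
facet normal -0.397 -0.606 0.689
outer loop
vertex 0.808 -3.389 -2.841
vertex -0.351 -2.149 -2.418
vertex -0.055 -3.88 -3.77
endloop
endfacet
facet normal 0.635 0.361 0.683
outer loop
vertex 0.808 -3.389 -2.841
vertex 1.495 -2.341 -4.033
vertex -0.351 -2.149 -2.418
endloop
endfacet
facet normal 0.397 0.606 -0.689
outer loop
vertex 0.335 -1.1 -3.61
vertex 1.495 -2.341 -4.033
vertex -0.528 -1.591 -4.539
endloop
endfacet
facet normal -0.635 -0.361 -0.683
outer loop
vertex 0.631 -2.831 -4.962
vertex -0.055 -3.88 -3.77
vertex -0.528 -1.591 -4.539
endloop
endfacet
facet normal 0.397 0.606 -0.689
outer loop
vertex -0.528 -1.591 -4.539
vertex 1.495 -2.341 -4.033
vertex 0.631 -2.831 -4.962
endloop
endfacet
facet normal 0.663 -0.708 -0.242
outer loop
vertex 0.631 -2.831 -4.962
vertex 0.808 -3.389 -2.841
vertex -0.055 -3.88 -3.77
endloop
endfacet
facet normal 0.662 -0.709 -0.242
outer loop
vertex 1.495 -2.341 -4.033
vertex 0.808 -3.389 -2.841
vertex 0.631 -2.831 -4.962
endloop
endfacet

endsolid


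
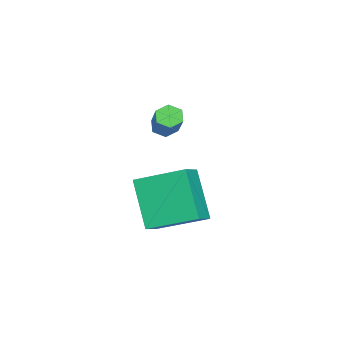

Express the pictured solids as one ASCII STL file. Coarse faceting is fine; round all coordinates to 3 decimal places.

solid 
facet normal -0.324 -0.401 0.857
outer loop
vertex 0.56 2.942 -0.583
vertex -0.288 2.922 -0.913
vertex 0.888 1.111 -1.317
endloop
endfacet
facet normal 0.932 0.022 0.363
outer loop
vertex 1.588 1.978 -3.167
vertex 0.56 2.942 -0.583
vertex 0.888 1.111 -1.317
endloop
endfacet
facet normal -0.323 -0.401 0.857
outer loop
vertex 0.888 1.111 -1.317
vertex -0.288 2.922 -0.913
vertex 0.04 1.091 -1.646
endloop
endfacet
facet normal 0.164 -0.916 -0.367
outer loop
vertex 0.04 1.091 -1.646
vertex 1.588 1.978 -3.167
vertex 0.888 1.111 -1.317
endloop
endfacet
facet normal -0.164 0.916 0.367
outer loop
vertex 0.56 2.942 -0.583
vertex 0.412 3.789 -2.763
vertex -0.288 2.922 -0.913
endloop
endfacet
facet normal 0.932 0.022 0.363
outer loop
vertex 1.26 3.809 -2.434
vertex 0.56 2.942 -0.583
vertex 1.588 1.978 -3.167
endloop
endfacet
facet normal -0.164 0.916 0.367
outer loop
vertex 1.26 3.809 -2.434
vertex 0.412 3.789 -2.763
vertex 0.56 2.942 -0.583
endloop
endfacet
facet normal -0.932 -0.022 -0.363
outer loop
vertex -0.288 2.922 -0.913
vertex 0.412 3.789 -2.763
vertex 0.04 1.091 -1.646
endloop
endfacet
facet normal 0.164 -0.916 -0.367
outer loop
vertex 0.74 1.958 -3.497
vertex 1.588 1.978 -3.167
vertex 0.04 1.091 -1.646
endloop
endfacet
facet normal -0.932 -0.022 -0.362
outer loop
vertex 0.04 1.091 -1.646
vertex 0.412 3.789 -2.763
vertex 0.74 1.958 -3.497
endloop
endfacet
facet normal 0.324 0.401 -0.857
outer loop
vertex 0.74 1.958 -3.497
vertex 1.26 3.809 -2.434
vertex 1.588 1.978 -3.167
endloop
endfacet
facet normal 0.323 0.401 -0.857
outer loop
vertex 0.412 3.789 -2.763
vertex 1.26 3.809 -2.434
vertex 0.74 1.958 -3.497
endloop
endfacet
facet normal -0.682 -0.469 -0.561
outer loop
vertex -0.368 1.176 0.514
vertex -0.736 1.456 0.727
vertex -0.502 1.621 0.305
endloop
endfacet
facet normal 0.683 -0.132 -0.719
outer loop
vertex -0.368 1.176 0.514
vertex -0.502 1.621 0.305
vertex 0.805 1.983 1.48
endloop
endfacet
facet normal 0.683 -0.132 -0.719
outer loop
vertex 0.805 1.983 1.48
vertex -0.502 1.621 0.305
vertex 0.671 2.428 1.271
endloop
endfacet
facet normal 0.681 0.469 0.562
outer loop
vertex 0.805 1.983 1.48
vertex 0.671 2.428 1.271
vertex 0.436 2.264 1.693
endloop
endfacet
facet normal -0.682 -0.469 -0.561
outer loop
vertex -0.502 1.621 0.305
vertex -0.736 1.456 0.727
vertex -0.871 1.902 0.518
endloop
endfacet
facet normal 0.113 0.690 -0.714
outer loop
vertex -0.502 1.621 0.305
vertex -0.871 1.902 0.518
vertex 0.671 2.428 1.271
endloop
endfacet
facet normal 0.113 0.690 -0.714
outer loop
vertex 0.671 2.428 1.271
vertex -0.871 1.902 0.518
vertex 0.302 2.709 1.484
endloop
endfacet
facet normal 0.681 0.469 0.562
outer loop
vertex 0.671 2.428 1.271
vertex 0.302 2.709 1.484
vertex 0.436 2.264 1.693
endloop
endfacet
facet normal -0.682 -0.469 -0.561
outer loop
vertex -0.871 1.902 0.518
vertex -0.736 1.456 0.727
vertex -1.105 1.737 0.94
endloop
endfacet
facet normal -0.570 0.822 0.005
outer loop
vertex -0.871 1.902 0.518
vertex -1.105 1.737 0.94
vertex 0.302 2.709 1.484
endloop
endfacet
facet normal -0.570 0.822 0.005
outer loop
vertex 0.302 2.709 1.484
vertex -1.105 1.737 0.94
vertex 0.068 2.544 1.906
endloop
endfacet
facet normal 0.682 0.469 0.561
outer loop
vertex 0.302 2.709 1.484
vertex 0.068 2.544 1.906
vertex 0.436 2.264 1.693
endloop
endfacet
facet normal -0.681 -0.469 -0.562
outer loop
vertex -1.105 1.737 0.94
vertex -0.736 1.456 0.727
vertex -0.971 1.292 1.149
endloop
endfacet
facet normal -0.683 0.132 0.719
outer loop
vertex -1.105 1.737 0.94
vertex -0.971 1.292 1.149
vertex 0.068 2.544 1.906
endloop
endfacet
facet normal -0.683 0.132 0.719
outer loop
vertex 0.068 2.544 1.906
vertex -0.971 1.292 1.149
vertex 0.202 2.099 2.115
endloop
endfacet
facet normal 0.682 0.469 0.561
outer loop
vertex 0.068 2.544 1.906
vertex 0.202 2.099 2.115
vertex 0.436 2.264 1.693
endloop
endfacet
facet normal -0.681 -0.469 -0.562
outer loop
vertex -0.971 1.292 1.149
vertex -0.736 1.456 0.727
vertex -0.602 1.011 0.936
endloop
endfacet
facet normal -0.113 -0.690 0.714
outer loop
vertex -0.971 1.292 1.149
vertex -0.602 1.011 0.936
vertex 0.202 2.099 2.115
endloop
endfacet
facet normal -0.113 -0.690 0.714
outer loop
vertex 0.202 2.099 2.115
vertex -0.602 1.011 0.936
vertex 0.571 1.818 1.902
endloop
endfacet
facet normal 0.682 0.469 0.561
outer loop
vertex 0.202 2.099 2.115
vertex 0.571 1.818 1.902
vertex 0.436 2.264 1.693
endloop
endfacet
facet normal -0.682 -0.469 -0.561
outer loop
vertex -0.602 1.011 0.936
vertex -0.736 1.456 0.727
vertex -0.368 1.176 0.514
endloop
endfacet
facet normal 0.570 -0.822 -0.005
outer loop
vertex -0.602 1.011 0.936
vertex -0.368 1.176 0.514
vertex 0.571 1.818 1.902
endloop
endfacet
facet normal 0.570 -0.822 -0.005
outer loop
vertex 0.571 1.818 1.902
vertex -0.368 1.176 0.514
vertex 0.805 1.983 1.48
endloop
endfacet
facet normal 0.682 0.469 0.561
outer loop
vertex 0.571 1.818 1.902
vertex 0.805 1.983 1.48
vertex 0.436 2.264 1.693
endloop
endfacet

endsolid


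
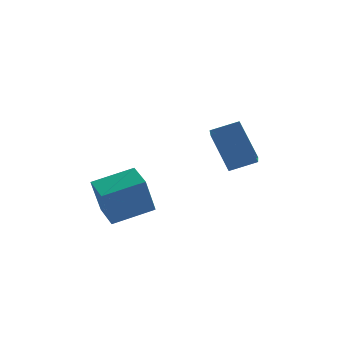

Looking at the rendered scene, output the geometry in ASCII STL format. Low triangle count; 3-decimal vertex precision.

solid 
facet normal -0.910 -0.322 -0.261
outer loop
vertex -4.783 -3.726 -1.869
vertex -5.243 -2.552 -1.715
vertex -4.421 -3.359 -3.583
endloop
endfacet
facet normal 0.363 -0.924 -0.121
outer loop
vertex -2.757 -2.768 -3.105
vertex -4.783 -3.726 -1.869
vertex -4.421 -3.359 -3.583
endloop
endfacet
facet normal -0.910 -0.323 -0.261
outer loop
vertex -4.421 -3.359 -3.583
vertex -5.243 -2.552 -1.715
vertex -4.882 -2.185 -3.429
endloop
endfacet
facet normal 0.202 0.205 -0.958
outer loop
vertex -4.882 -2.185 -3.429
vertex -2.757 -2.768 -3.105
vertex -4.421 -3.359 -3.583
endloop
endfacet
facet normal -0.202 -0.205 0.958
outer loop
vertex -4.783 -3.726 -1.869
vertex -3.579 -1.961 -1.237
vertex -5.243 -2.552 -1.715
endloop
endfacet
facet normal 0.363 -0.924 -0.121
outer loop
vertex -3.118 -3.135 -1.391
vertex -4.783 -3.726 -1.869
vertex -2.757 -2.768 -3.105
endloop
endfacet
facet normal -0.202 -0.205 0.958
outer loop
vertex -3.118 -3.135 -1.391
vertex -3.579 -1.961 -1.237
vertex -4.783 -3.726 -1.869
endloop
endfacet
facet normal -0.363 0.924 0.121
outer loop
vertex -5.243 -2.552 -1.715
vertex -3.579 -1.961 -1.237
vertex -4.882 -2.185 -3.429
endloop
endfacet
facet normal 0.202 0.205 -0.958
outer loop
vertex -3.217 -1.594 -2.951
vertex -2.757 -2.768 -3.105
vertex -4.882 -2.185 -3.429
endloop
endfacet
facet normal -0.363 0.924 0.121
outer loop
vertex -4.882 -2.185 -3.429
vertex -3.579 -1.961 -1.237
vertex -3.217 -1.594 -2.951
endloop
endfacet
facet normal 0.910 0.322 0.261
outer loop
vertex -3.217 -1.594 -2.951
vertex -3.118 -3.135 -1.391
vertex -2.757 -2.768 -3.105
endloop
endfacet
facet normal 0.910 0.323 0.261
outer loop
vertex -3.579 -1.961 -1.237
vertex -3.118 -3.135 -1.391
vertex -3.217 -1.594 -2.951
endloop
endfacet
facet normal -0.931 -0.171 -0.321
outer loop
vertex -0.648 -0.155 -0.064
vertex -0.575 1.291 -1.047
vertex 0.061 -1.207 -1.558
endloop
endfacet
facet normal -0.042 -0.826 0.562
outer loop
vertex 1.235 -0.991 -1.153
vertex -0.648 -0.155 -0.064
vertex 0.061 -1.207 -1.558
endloop
endfacet
facet normal -0.931 -0.171 -0.321
outer loop
vertex 0.061 -1.207 -1.558
vertex -0.575 1.291 -1.047
vertex 0.134 0.239 -2.541
endloop
endfacet
facet normal 0.362 -0.537 -0.762
outer loop
vertex 0.134 0.239 -2.541
vertex 1.235 -0.991 -1.153
vertex 0.061 -1.207 -1.558
endloop
endfacet
facet normal -0.362 0.537 0.762
outer loop
vertex -0.648 -0.155 -0.064
vertex 0.599 1.507 -0.642
vertex -0.575 1.291 -1.047
endloop
endfacet
facet normal -0.042 -0.826 0.562
outer loop
vertex 0.526 0.061 0.341
vertex -0.648 -0.155 -0.064
vertex 1.235 -0.991 -1.153
endloop
endfacet
facet normal -0.362 0.537 0.762
outer loop
vertex 0.526 0.061 0.341
vertex 0.599 1.507 -0.642
vertex -0.648 -0.155 -0.064
endloop
endfacet
facet normal 0.042 0.826 -0.562
outer loop
vertex -0.575 1.291 -1.047
vertex 0.599 1.507 -0.642
vertex 0.134 0.239 -2.541
endloop
endfacet
facet normal 0.362 -0.537 -0.762
outer loop
vertex 1.308 0.455 -2.136
vertex 1.235 -0.991 -1.153
vertex 0.134 0.239 -2.541
endloop
endfacet
facet normal 0.042 0.826 -0.562
outer loop
vertex 0.134 0.239 -2.541
vertex 0.599 1.507 -0.642
vertex 1.308 0.455 -2.136
endloop
endfacet
facet normal 0.931 0.171 0.321
outer loop
vertex 1.308 0.455 -2.136
vertex 0.526 0.061 0.341
vertex 1.235 -0.991 -1.153
endloop
endfacet
facet normal 0.931 0.171 0.321
outer loop
vertex 0.599 1.507 -0.642
vertex 0.526 0.061 0.341
vertex 1.308 0.455 -2.136
endloop
endfacet

endsolid


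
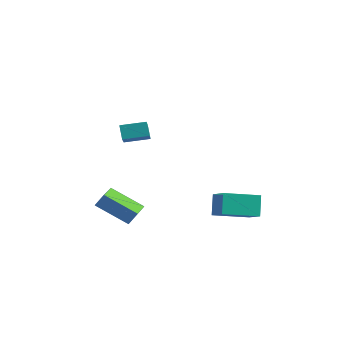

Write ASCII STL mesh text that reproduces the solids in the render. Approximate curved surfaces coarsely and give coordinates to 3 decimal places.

solid 
facet normal -0.490 0.661 -0.569
outer loop
vertex 0.707 -3.085 3.695
vertex 1.63 -2.234 3.888
vertex 1.116 -3.373 3.008
endloop
endfacet
facet normal -0.727 -0.670 -0.152
outer loop
vertex 1.69 -4.146 3.672
vertex 0.707 -3.085 3.695
vertex 1.116 -3.373 3.008
endloop
endfacet
facet normal -0.491 0.660 -0.568
outer loop
vertex 1.116 -3.373 3.008
vertex 1.63 -2.234 3.888
vertex 2.039 -2.522 3.2
endloop
endfacet
facet normal 0.480 -0.338 -0.809
outer loop
vertex 2.039 -2.522 3.2
vertex 1.69 -4.146 3.672
vertex 1.116 -3.373 3.008
endloop
endfacet
facet normal -0.481 0.338 0.809
outer loop
vertex 0.707 -3.085 3.695
vertex 2.204 -3.007 4.552
vertex 1.63 -2.234 3.888
endloop
endfacet
facet normal -0.727 -0.670 -0.152
outer loop
vertex 1.281 -3.858 4.36
vertex 0.707 -3.085 3.695
vertex 1.69 -4.146 3.672
endloop
endfacet
facet normal -0.481 0.339 0.809
outer loop
vertex 1.281 -3.858 4.36
vertex 2.204 -3.007 4.552
vertex 0.707 -3.085 3.695
endloop
endfacet
facet normal 0.727 0.670 0.152
outer loop
vertex 1.63 -2.234 3.888
vertex 2.204 -3.007 4.552
vertex 2.039 -2.522 3.2
endloop
endfacet
facet normal 0.481 -0.338 -0.809
outer loop
vertex 2.613 -3.295 3.865
vertex 1.69 -4.146 3.672
vertex 2.039 -2.522 3.2
endloop
endfacet
facet normal 0.727 0.670 0.152
outer loop
vertex 2.039 -2.522 3.2
vertex 2.204 -3.007 4.552
vertex 2.613 -3.295 3.865
endloop
endfacet
facet normal 0.490 -0.661 0.568
outer loop
vertex 2.613 -3.295 3.865
vertex 1.281 -3.858 4.36
vertex 1.69 -4.146 3.672
endloop
endfacet
facet normal 0.490 -0.660 0.569
outer loop
vertex 2.204 -3.007 4.552
vertex 1.281 -3.858 4.36
vertex 2.613 -3.295 3.865
endloop
endfacet
facet normal -0.297 0.449 0.843
outer loop
vertex 3.767 0.866 -1.278
vertex 4.924 2.394 -1.685
vertex 2.633 1.525 -2.028
endloop
endfacet
facet normal -0.590 -0.780 0.207
outer loop
vertex 3.016 0.946 -3.115
vertex 3.767 0.866 -1.278
vertex 2.633 1.525 -2.028
endloop
endfacet
facet normal -0.296 0.449 0.843
outer loop
vertex 2.633 1.525 -2.028
vertex 4.924 2.394 -1.685
vertex 3.791 3.053 -2.434
endloop
endfacet
facet normal -0.750 0.436 -0.497
outer loop
vertex 3.791 3.053 -2.434
vertex 3.016 0.946 -3.115
vertex 2.633 1.525 -2.028
endloop
endfacet
facet normal 0.750 -0.436 0.497
outer loop
vertex 3.767 0.866 -1.278
vertex 5.307 1.815 -2.772
vertex 4.924 2.394 -1.685
endloop
endfacet
facet normal -0.591 -0.780 0.208
outer loop
vertex 4.149 0.287 -2.366
vertex 3.767 0.866 -1.278
vertex 3.016 0.946 -3.115
endloop
endfacet
facet normal 0.750 -0.437 0.496
outer loop
vertex 4.149 0.287 -2.366
vertex 5.307 1.815 -2.772
vertex 3.767 0.866 -1.278
endloop
endfacet
facet normal 0.591 0.780 -0.207
outer loop
vertex 4.924 2.394 -1.685
vertex 5.307 1.815 -2.772
vertex 3.791 3.053 -2.434
endloop
endfacet
facet normal -0.751 0.436 -0.496
outer loop
vertex 4.173 2.474 -3.522
vertex 3.016 0.946 -3.115
vertex 3.791 3.053 -2.434
endloop
endfacet
facet normal 0.591 0.780 -0.208
outer loop
vertex 3.791 3.053 -2.434
vertex 5.307 1.815 -2.772
vertex 4.173 2.474 -3.522
endloop
endfacet
facet normal 0.296 -0.449 -0.843
outer loop
vertex 4.173 2.474 -3.522
vertex 4.149 0.287 -2.366
vertex 3.016 0.946 -3.115
endloop
endfacet
facet normal 0.297 -0.449 -0.843
outer loop
vertex 5.307 1.815 -2.772
vertex 4.149 0.287 -2.366
vertex 4.173 2.474 -3.522
endloop
endfacet
facet normal -0.390 -0.372 -0.842
outer loop
vertex -0.69 -3.47 -1.819
vertex -1.348 -2.193 -2.078
vertex 0.908 -2.852 -2.833
endloop
endfacet
facet normal 0.451 -0.875 0.177
outer loop
vertex 1.228 -2.547 -2.142
vertex -0.69 -3.47 -1.819
vertex 0.908 -2.852 -2.833
endloop
endfacet
facet normal -0.391 -0.372 -0.842
outer loop
vertex 0.908 -2.852 -2.833
vertex -1.348 -2.193 -2.078
vertex 0.249 -1.575 -3.092
endloop
endfacet
facet normal 0.803 0.311 -0.509
outer loop
vertex 0.249 -1.575 -3.092
vertex 1.228 -2.547 -2.142
vertex 0.908 -2.852 -2.833
endloop
endfacet
facet normal -0.803 -0.310 0.509
outer loop
vertex -0.69 -3.47 -1.819
vertex -1.028 -1.888 -1.387
vertex -1.348 -2.193 -2.078
endloop
endfacet
facet normal 0.451 -0.875 0.177
outer loop
vertex -0.369 -3.165 -1.128
vertex -0.69 -3.47 -1.819
vertex 1.228 -2.547 -2.142
endloop
endfacet
facet normal -0.802 -0.311 0.510
outer loop
vertex -0.369 -3.165 -1.128
vertex -1.028 -1.888 -1.387
vertex -0.69 -3.47 -1.819
endloop
endfacet
facet normal -0.451 0.875 -0.177
outer loop
vertex -1.348 -2.193 -2.078
vertex -1.028 -1.888 -1.387
vertex 0.249 -1.575 -3.092
endloop
endfacet
facet normal 0.803 0.310 -0.510
outer loop
vertex 0.57 -1.27 -2.401
vertex 1.228 -2.547 -2.142
vertex 0.249 -1.575 -3.092
endloop
endfacet
facet normal -0.451 0.875 -0.177
outer loop
vertex 0.249 -1.575 -3.092
vertex -1.028 -1.888 -1.387
vertex 0.57 -1.27 -2.401
endloop
endfacet
facet normal 0.391 0.372 0.842
outer loop
vertex 0.57 -1.27 -2.401
vertex -0.369 -3.165 -1.128
vertex 1.228 -2.547 -2.142
endloop
endfacet
facet normal 0.390 0.372 0.842
outer loop
vertex -1.028 -1.888 -1.387
vertex -0.369 -3.165 -1.128
vertex 0.57 -1.27 -2.401
endloop
endfacet

endsolid


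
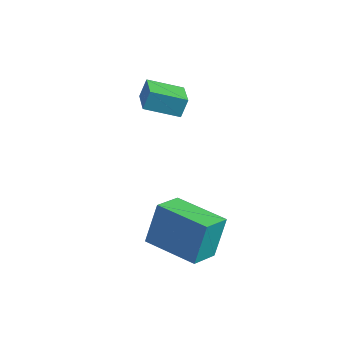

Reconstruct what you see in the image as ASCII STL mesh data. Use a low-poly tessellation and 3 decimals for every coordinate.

solid 
facet normal -0.770 0.599 -0.220
outer loop
vertex -2.755 0.485 1.615
vertex -1.845 1.481 1.141
vertex -2.793 0.157 0.854
endloop
endfacet
facet normal -0.636 -0.697 0.332
outer loop
vertex -1.715 -0.681 1.159
vertex -2.755 0.485 1.615
vertex -2.793 0.157 0.854
endloop
endfacet
facet normal -0.771 0.599 -0.218
outer loop
vertex -2.793 0.157 0.854
vertex -1.845 1.481 1.141
vertex -1.884 1.154 0.379
endloop
endfacet
facet normal -0.047 -0.394 -0.918
outer loop
vertex -1.884 1.154 0.379
vertex -1.715 -0.681 1.159
vertex -2.793 0.157 0.854
endloop
endfacet
facet normal 0.047 0.394 0.918
outer loop
vertex -2.755 0.485 1.615
vertex -0.767 0.643 1.446
vertex -1.845 1.481 1.141
endloop
endfacet
facet normal -0.636 -0.697 0.332
outer loop
vertex -1.676 -0.354 1.921
vertex -2.755 0.485 1.615
vertex -1.715 -0.681 1.159
endloop
endfacet
facet normal 0.047 0.395 0.918
outer loop
vertex -1.676 -0.354 1.921
vertex -0.767 0.643 1.446
vertex -2.755 0.485 1.615
endloop
endfacet
facet normal 0.636 0.697 -0.332
outer loop
vertex -1.845 1.481 1.141
vertex -0.767 0.643 1.446
vertex -1.884 1.154 0.379
endloop
endfacet
facet normal -0.046 -0.394 -0.918
outer loop
vertex -0.805 0.315 0.685
vertex -1.715 -0.681 1.159
vertex -1.884 1.154 0.379
endloop
endfacet
facet normal 0.636 0.697 -0.332
outer loop
vertex -1.884 1.154 0.379
vertex -0.767 0.643 1.446
vertex -0.805 0.315 0.685
endloop
endfacet
facet normal 0.770 -0.600 0.218
outer loop
vertex -0.805 0.315 0.685
vertex -1.676 -0.354 1.921
vertex -1.715 -0.681 1.159
endloop
endfacet
facet normal 0.771 -0.598 0.219
outer loop
vertex -0.767 0.643 1.446
vertex -1.676 -0.354 1.921
vertex -0.805 0.315 0.685
endloop
endfacet
facet normal -0.985 -0.165 0.059
outer loop
vertex 0.71 -2.293 -1.802
vertex 0.482 -1.088 -2.235
vertex 0.71 -2.881 -3.44
endloop
endfacet
facet normal 0.175 -0.927 0.333
outer loop
vertex 2.798 -2.532 -3.565
vertex 0.71 -2.293 -1.802
vertex 0.71 -2.881 -3.44
endloop
endfacet
facet normal -0.985 -0.165 0.059
outer loop
vertex 0.71 -2.881 -3.44
vertex 0.482 -1.088 -2.235
vertex 0.483 -1.677 -3.873
endloop
endfacet
facet normal 0.000 -0.338 -0.941
outer loop
vertex 0.483 -1.677 -3.873
vertex 2.798 -2.532 -3.565
vertex 0.71 -2.881 -3.44
endloop
endfacet
facet normal -0.000 0.338 0.941
outer loop
vertex 0.71 -2.293 -1.802
vertex 2.57 -0.739 -2.36
vertex 0.482 -1.088 -2.235
endloop
endfacet
facet normal 0.175 -0.926 0.333
outer loop
vertex 2.797 -1.943 -1.927
vertex 0.71 -2.293 -1.802
vertex 2.798 -2.532 -3.565
endloop
endfacet
facet normal -0.000 0.338 0.941
outer loop
vertex 2.797 -1.943 -1.927
vertex 2.57 -0.739 -2.36
vertex 0.71 -2.293 -1.802
endloop
endfacet
facet normal -0.175 0.926 -0.333
outer loop
vertex 0.482 -1.088 -2.235
vertex 2.57 -0.739 -2.36
vertex 0.483 -1.677 -3.873
endloop
endfacet
facet normal 0.000 -0.338 -0.941
outer loop
vertex 2.57 -1.327 -3.998
vertex 2.798 -2.532 -3.565
vertex 0.483 -1.677 -3.873
endloop
endfacet
facet normal -0.175 0.927 -0.333
outer loop
vertex 0.483 -1.677 -3.873
vertex 2.57 -0.739 -2.36
vertex 2.57 -1.327 -3.998
endloop
endfacet
facet normal 0.985 0.165 -0.059
outer loop
vertex 2.57 -1.327 -3.998
vertex 2.797 -1.943 -1.927
vertex 2.798 -2.532 -3.565
endloop
endfacet
facet normal 0.985 0.164 -0.059
outer loop
vertex 2.57 -0.739 -2.36
vertex 2.797 -1.943 -1.927
vertex 2.57 -1.327 -3.998
endloop
endfacet

endsolid


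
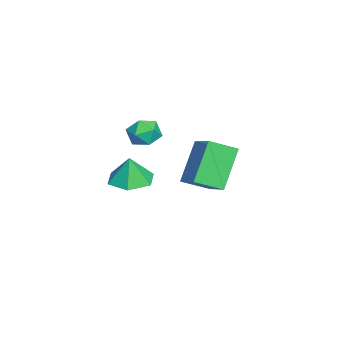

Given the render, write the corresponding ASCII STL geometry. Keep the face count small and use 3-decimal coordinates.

solid 
facet normal -0.101 0.020 -0.995
outer loop
vertex 2.387 -3.231 3.366
vertex 1.932 -2.468 3.428
vertex 2.818 -2.452 3.338
endloop
endfacet
facet normal 0.776 -0.412 0.478
outer loop
vertex 2.387 -3.231 3.366
vertex 2.818 -2.452 3.338
vertex 2.048 -2.492 4.552
endloop
endfacet
facet normal -0.101 0.020 -0.995
outer loop
vertex 2.818 -2.452 3.338
vertex 1.932 -2.468 3.428
vertex 2.363 -1.69 3.4
endloop
endfacet
facet normal 0.762 0.415 0.497
outer loop
vertex 2.818 -2.452 3.338
vertex 2.363 -1.69 3.4
vertex 2.048 -2.492 4.552
endloop
endfacet
facet normal -0.102 0.020 -0.995
outer loop
vertex 2.363 -1.69 3.4
vertex 1.932 -2.468 3.428
vertex 1.478 -1.706 3.49
endloop
endfacet
facet normal 0.044 0.814 0.579
outer loop
vertex 2.363 -1.69 3.4
vertex 1.478 -1.706 3.49
vertex 2.048 -2.492 4.552
endloop
endfacet
facet normal -0.102 0.020 -0.995
outer loop
vertex 1.478 -1.706 3.49
vertex 1.932 -2.468 3.428
vertex 1.047 -2.484 3.518
endloop
endfacet
facet normal -0.660 0.389 0.642
outer loop
vertex 1.478 -1.706 3.49
vertex 1.047 -2.484 3.518
vertex 2.048 -2.492 4.552
endloop
endfacet
facet normal -0.102 0.020 -0.995
outer loop
vertex 1.047 -2.484 3.518
vertex 1.932 -2.468 3.428
vertex 1.502 -3.247 3.456
endloop
endfacet
facet normal -0.648 -0.437 0.624
outer loop
vertex 1.047 -2.484 3.518
vertex 1.502 -3.247 3.456
vertex 2.048 -2.492 4.552
endloop
endfacet
facet normal -0.102 0.020 -0.995
outer loop
vertex 1.502 -3.247 3.456
vertex 1.932 -2.468 3.428
vertex 2.387 -3.231 3.366
endloop
endfacet
facet normal 0.070 -0.837 0.542
outer loop
vertex 1.502 -3.247 3.456
vertex 2.387 -3.231 3.366
vertex 2.048 -2.492 4.552
endloop
endfacet
facet normal -0.465 -0.035 0.884
outer loop
vertex -3.053 -2.228 3.918
vertex -3.283 -2.933 3.769
vertex -2.623 -2.817 4.121
endloop
endfacet
facet normal 0.105 0.392 0.914
outer loop
vertex -3.053 -2.228 3.918
vertex -2.623 -2.817 4.121
vertex -2.302 -2.201 3.82
endloop
endfacet
facet normal 0.023 0.905 0.424
outer loop
vertex -3.053 -2.228 3.918
vertex -2.302 -2.201 3.82
vertex -2.764 -1.937 3.281
endloop
endfacet
facet normal -0.598 0.796 0.092
outer loop
vertex -3.053 -2.228 3.918
vertex -2.764 -1.937 3.281
vertex -3.37 -2.389 3.25
endloop
endfacet
facet normal -0.901 0.215 0.376
outer loop
vertex -3.053 -2.228 3.918
vertex -3.37 -2.389 3.25
vertex -3.283 -2.933 3.769
endloop
endfacet
facet normal 0.679 0.005 0.734
outer loop
vertex -2.302 -2.201 3.82
vertex -2.623 -2.817 4.121
vertex -2.07 -2.891 3.61
endloop
endfacet
facet normal -0.246 -0.683 0.687
outer loop
vertex -2.623 -2.817 4.121
vertex -3.283 -2.933 3.769
vertex -2.676 -3.343 3.579
endloop
endfacet
facet normal -0.951 -0.279 -0.133
outer loop
vertex -3.283 -2.933 3.769
vertex -3.37 -2.389 3.25
vertex -3.138 -3.079 3.04
endloop
endfacet
facet normal -0.461 0.659 -0.594
outer loop
vertex -3.37 -2.389 3.25
vertex -2.764 -1.937 3.281
vertex -2.817 -2.463 2.739
endloop
endfacet
facet normal 0.546 0.836 -0.059
outer loop
vertex -2.764 -1.937 3.281
vertex -2.302 -2.201 3.82
vertex -2.157 -2.347 3.091
endloop
endfacet
facet normal 0.598 -0.796 -0.092
outer loop
vertex -2.387 -3.052 2.942
vertex -2.07 -2.891 3.61
vertex -2.676 -3.343 3.579
endloop
endfacet
facet normal -0.023 -0.905 -0.424
outer loop
vertex -2.387 -3.052 2.942
vertex -2.676 -3.343 3.579
vertex -3.138 -3.079 3.04
endloop
endfacet
facet normal -0.105 -0.392 -0.914
outer loop
vertex -2.387 -3.052 2.942
vertex -3.138 -3.079 3.04
vertex -2.817 -2.463 2.739
endloop
endfacet
facet normal 0.465 0.035 -0.884
outer loop
vertex -2.387 -3.052 2.942
vertex -2.817 -2.463 2.739
vertex -2.157 -2.347 3.091
endloop
endfacet
facet normal 0.901 -0.215 -0.376
outer loop
vertex -2.387 -3.052 2.942
vertex -2.157 -2.347 3.091
vertex -2.07 -2.891 3.61
endloop
endfacet
facet normal 0.461 -0.659 0.594
outer loop
vertex -2.676 -3.343 3.579
vertex -2.07 -2.891 3.61
vertex -2.623 -2.817 4.121
endloop
endfacet
facet normal -0.546 -0.836 0.059
outer loop
vertex -3.138 -3.079 3.04
vertex -2.676 -3.343 3.579
vertex -3.283 -2.933 3.769
endloop
endfacet
facet normal -0.679 -0.005 -0.734
outer loop
vertex -2.817 -2.463 2.739
vertex -3.138 -3.079 3.04
vertex -3.37 -2.389 3.25
endloop
endfacet
facet normal 0.246 0.683 -0.687
outer loop
vertex -2.157 -2.347 3.091
vertex -2.817 -2.463 2.739
vertex -2.764 -1.937 3.281
endloop
endfacet
facet normal 0.951 0.279 0.133
outer loop
vertex -2.07 -2.891 3.61
vertex -2.157 -2.347 3.091
vertex -2.302 -2.201 3.82
endloop
endfacet
facet normal -0.560 0.213 0.800
outer loop
vertex -0.779 0.041 4.136
vertex -1.074 1.127 3.64
vertex -2.0 -0.603 3.453
endloop
endfacet
facet normal 0.240 -0.883 0.403
outer loop
vertex -0.886 -1.027 1.86
vertex -0.779 0.041 4.136
vertex -2.0 -0.603 3.453
endloop
endfacet
facet normal -0.560 0.213 0.801
outer loop
vertex -2.0 -0.603 3.453
vertex -1.074 1.127 3.64
vertex -2.295 0.484 2.957
endloop
endfacet
facet normal -0.793 -0.418 -0.443
outer loop
vertex -2.295 0.484 2.957
vertex -0.886 -1.027 1.86
vertex -2.0 -0.603 3.453
endloop
endfacet
facet normal 0.793 0.418 0.443
outer loop
vertex -0.779 0.041 4.136
vertex 0.04 0.703 2.047
vertex -1.074 1.127 3.64
endloop
endfacet
facet normal 0.240 -0.883 0.403
outer loop
vertex 0.335 -0.384 2.543
vertex -0.779 0.041 4.136
vertex -0.886 -1.027 1.86
endloop
endfacet
facet normal 0.793 0.418 0.443
outer loop
vertex 0.335 -0.384 2.543
vertex 0.04 0.703 2.047
vertex -0.779 0.041 4.136
endloop
endfacet
facet normal -0.240 0.883 -0.403
outer loop
vertex -1.074 1.127 3.64
vertex 0.04 0.703 2.047
vertex -2.295 0.484 2.957
endloop
endfacet
facet normal -0.793 -0.418 -0.443
outer loop
vertex -1.181 0.059 1.364
vertex -0.886 -1.027 1.86
vertex -2.295 0.484 2.957
endloop
endfacet
facet normal -0.240 0.883 -0.403
outer loop
vertex -2.295 0.484 2.957
vertex 0.04 0.703 2.047
vertex -1.181 0.059 1.364
endloop
endfacet
facet normal 0.560 -0.213 -0.800
outer loop
vertex -1.181 0.059 1.364
vertex 0.335 -0.384 2.543
vertex -0.886 -1.027 1.86
endloop
endfacet
facet normal 0.560 -0.213 -0.800
outer loop
vertex 0.04 0.703 2.047
vertex 0.335 -0.384 2.543
vertex -1.181 0.059 1.364
endloop
endfacet

endsolid


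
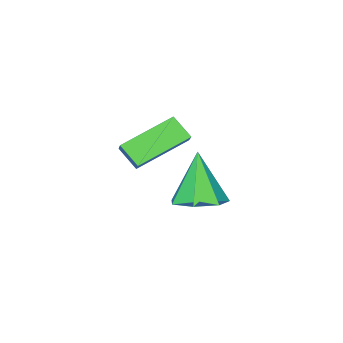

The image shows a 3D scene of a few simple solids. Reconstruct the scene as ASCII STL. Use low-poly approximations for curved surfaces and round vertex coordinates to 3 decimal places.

solid 
facet normal -0.500 -0.594 -0.631
outer loop
vertex -1.04 0.443 2.819
vertex -1.086 1.145 2.195
vertex 0.646 -0.143 2.035
endloop
endfacet
facet normal 0.049 -0.747 0.663
outer loop
vertex 1.066 0.355 2.565
vertex -1.04 0.443 2.819
vertex 0.646 -0.143 2.035
endloop
endfacet
facet normal -0.500 -0.594 -0.631
outer loop
vertex 0.646 -0.143 2.035
vertex -1.086 1.145 2.195
vertex 0.6 0.559 1.411
endloop
endfacet
facet normal 0.865 -0.301 -0.402
outer loop
vertex 0.6 0.559 1.411
vertex 1.066 0.355 2.565
vertex 0.646 -0.143 2.035
endloop
endfacet
facet normal -0.865 0.301 0.402
outer loop
vertex -1.04 0.443 2.819
vertex -0.666 1.643 2.725
vertex -1.086 1.145 2.195
endloop
endfacet
facet normal 0.049 -0.747 0.663
outer loop
vertex -0.62 0.941 3.349
vertex -1.04 0.443 2.819
vertex 1.066 0.355 2.565
endloop
endfacet
facet normal -0.865 0.301 0.402
outer loop
vertex -0.62 0.941 3.349
vertex -0.666 1.643 2.725
vertex -1.04 0.443 2.819
endloop
endfacet
facet normal -0.049 0.747 -0.663
outer loop
vertex -1.086 1.145 2.195
vertex -0.666 1.643 2.725
vertex 0.6 0.559 1.411
endloop
endfacet
facet normal 0.865 -0.301 -0.402
outer loop
vertex 1.02 1.057 1.941
vertex 1.066 0.355 2.565
vertex 0.6 0.559 1.411
endloop
endfacet
facet normal -0.049 0.747 -0.663
outer loop
vertex 0.6 0.559 1.411
vertex -0.666 1.643 2.725
vertex 1.02 1.057 1.941
endloop
endfacet
facet normal 0.500 0.594 0.631
outer loop
vertex 1.02 1.057 1.941
vertex -0.62 0.941 3.349
vertex 1.066 0.355 2.565
endloop
endfacet
facet normal 0.500 0.594 0.631
outer loop
vertex -0.666 1.643 2.725
vertex -0.62 0.941 3.349
vertex 1.02 1.057 1.941
endloop
endfacet
facet normal 0.244 0.270 -0.931
outer loop
vertex -1.548 0.906 -1.15
vertex -2.324 0.434 -1.49
vertex -2.256 1.358 -1.204
endloop
endfacet
facet normal 0.346 0.626 0.699
outer loop
vertex -1.548 0.906 -1.15
vertex -2.256 1.358 -1.204
vertex -2.816 -0.114 0.39
endloop
endfacet
facet normal 0.243 0.270 -0.932
outer loop
vertex -2.256 1.358 -1.204
vertex -2.324 0.434 -1.49
vertex -3.015 1.114 -1.473
endloop
endfacet
facet normal -0.424 0.735 0.530
outer loop
vertex -2.256 1.358 -1.204
vertex -3.015 1.114 -1.473
vertex -2.816 -0.114 0.39
endloop
endfacet
facet normal 0.244 0.272 -0.931
outer loop
vertex -3.015 1.114 -1.473
vertex -2.324 0.434 -1.49
vertex -3.253 0.358 -1.756
endloop
endfacet
facet normal -0.948 0.209 0.239
outer loop
vertex -3.015 1.114 -1.473
vertex -3.253 0.358 -1.756
vertex -2.816 -0.114 0.39
endloop
endfacet
facet normal 0.244 0.272 -0.931
outer loop
vertex -3.253 0.358 -1.756
vertex -2.324 0.434 -1.49
vertex -2.792 -0.341 -1.839
endloop
endfacet
facet normal -0.831 -0.554 0.047
outer loop
vertex -3.253 0.358 -1.756
vertex -2.792 -0.341 -1.839
vertex -2.816 -0.114 0.39
endloop
endfacet
facet normal 0.244 0.272 -0.931
outer loop
vertex -2.792 -0.341 -1.839
vertex -2.324 0.434 -1.49
vertex -1.977 -0.456 -1.659
endloop
endfacet
facet normal -0.160 -0.982 0.098
outer loop
vertex -2.792 -0.341 -1.839
vertex -1.977 -0.456 -1.659
vertex -2.816 -0.114 0.39
endloop
endfacet
facet normal 0.244 0.272 -0.931
outer loop
vertex -1.977 -0.456 -1.659
vertex -2.324 0.434 -1.49
vertex -1.424 0.099 -1.352
endloop
endfacet
facet normal 0.557 -0.751 0.354
outer loop
vertex -1.977 -0.456 -1.659
vertex -1.424 0.099 -1.352
vertex -2.816 -0.114 0.39
endloop
endfacet
facet normal 0.244 0.271 -0.931
outer loop
vertex -1.424 0.099 -1.352
vertex -2.324 0.434 -1.49
vertex -1.548 0.906 -1.15
endloop
endfacet
facet normal 0.783 -0.035 0.621
outer loop
vertex -1.424 0.099 -1.352
vertex -1.548 0.906 -1.15
vertex -2.816 -0.114 0.39
endloop
endfacet

endsolid


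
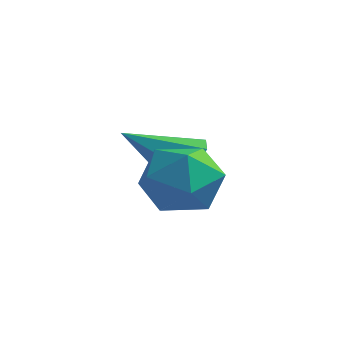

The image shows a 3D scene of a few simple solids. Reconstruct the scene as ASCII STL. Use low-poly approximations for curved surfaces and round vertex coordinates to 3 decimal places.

solid 
facet normal -0.964 0.139 0.228
outer loop
vertex 1.658 -2.972 2.612
vertex 1.827 -2.819 3.234
vertex 1.787 -2.343 2.775
endloop
endfacet
facet normal -0.839 0.291 -0.460
outer loop
vertex 1.658 -2.972 2.612
vertex 1.787 -2.343 2.775
vertex 2.014 -2.59 2.204
endloop
endfacet
facet normal -0.568 -0.293 -0.769
outer loop
vertex 1.658 -2.972 2.612
vertex 2.014 -2.59 2.204
vertex 2.194 -3.218 2.31
endloop
endfacet
facet normal -0.525 -0.806 -0.275
outer loop
vertex 1.658 -2.972 2.612
vertex 2.194 -3.218 2.31
vertex 2.079 -3.36 2.946
endloop
endfacet
facet normal -0.769 -0.540 0.342
outer loop
vertex 1.658 -2.972 2.612
vertex 2.079 -3.36 2.946
vertex 1.827 -2.819 3.234
endloop
endfacet
facet normal -0.346 0.803 -0.485
outer loop
vertex 2.014 -2.59 2.204
vertex 1.787 -2.343 2.775
vertex 2.401 -2.2 2.574
endloop
endfacet
facet normal -0.546 0.557 0.625
outer loop
vertex 1.787 -2.343 2.775
vertex 1.827 -2.819 3.234
vertex 2.286 -2.342 3.21
endloop
endfacet
facet normal -0.231 -0.539 0.810
outer loop
vertex 1.827 -2.819 3.234
vertex 2.079 -3.36 2.946
vertex 2.466 -2.97 3.316
endloop
endfacet
facet normal 0.165 -0.969 -0.187
outer loop
vertex 2.079 -3.36 2.946
vertex 2.194 -3.218 2.31
vertex 2.693 -3.217 2.745
endloop
endfacet
facet normal 0.094 -0.140 -0.986
outer loop
vertex 2.194 -3.218 2.31
vertex 2.014 -2.59 2.204
vertex 2.653 -2.741 2.286
endloop
endfacet
facet normal 0.525 0.806 0.275
outer loop
vertex 2.822 -2.588 2.908
vertex 2.401 -2.2 2.574
vertex 2.286 -2.342 3.21
endloop
endfacet
facet normal 0.568 0.293 0.769
outer loop
vertex 2.822 -2.588 2.908
vertex 2.286 -2.342 3.21
vertex 2.466 -2.97 3.316
endloop
endfacet
facet normal 0.839 -0.291 0.460
outer loop
vertex 2.822 -2.588 2.908
vertex 2.466 -2.97 3.316
vertex 2.693 -3.217 2.745
endloop
endfacet
facet normal 0.964 -0.139 -0.228
outer loop
vertex 2.822 -2.588 2.908
vertex 2.693 -3.217 2.745
vertex 2.653 -2.741 2.286
endloop
endfacet
facet normal 0.769 0.540 -0.342
outer loop
vertex 2.822 -2.588 2.908
vertex 2.653 -2.741 2.286
vertex 2.401 -2.2 2.574
endloop
endfacet
facet normal -0.165 0.969 0.187
outer loop
vertex 2.286 -2.342 3.21
vertex 2.401 -2.2 2.574
vertex 1.787 -2.343 2.775
endloop
endfacet
facet normal -0.094 0.140 0.986
outer loop
vertex 2.466 -2.97 3.316
vertex 2.286 -2.342 3.21
vertex 1.827 -2.819 3.234
endloop
endfacet
facet normal 0.346 -0.803 0.485
outer loop
vertex 2.693 -3.217 2.745
vertex 2.466 -2.97 3.316
vertex 2.079 -3.36 2.946
endloop
endfacet
facet normal 0.546 -0.557 -0.625
outer loop
vertex 2.653 -2.741 2.286
vertex 2.693 -3.217 2.745
vertex 2.194 -3.218 2.31
endloop
endfacet
facet normal 0.231 0.539 -0.810
outer loop
vertex 2.401 -2.2 2.574
vertex 2.653 -2.741 2.286
vertex 2.014 -2.59 2.204
endloop
endfacet
facet normal 0.689 0.493 -0.532
outer loop
vertex 1.803 -1.52 2.846
vertex 1.459 -1.454 2.462
vertex 1.498 -1.099 2.841
endloop
endfacet
facet normal 0.147 0.118 0.982
outer loop
vertex 1.803 -1.52 2.846
vertex 1.498 -1.099 2.841
vertex 0.661 -2.026 3.078
endloop
endfacet
facet normal 0.689 0.492 -0.532
outer loop
vertex 1.498 -1.099 2.841
vertex 1.459 -1.454 2.462
vertex 1.154 -1.033 2.456
endloop
endfacet
facet normal -0.527 0.623 0.578
outer loop
vertex 1.498 -1.099 2.841
vertex 1.154 -1.033 2.456
vertex 0.661 -2.026 3.078
endloop
endfacet
facet normal 0.690 0.492 -0.531
outer loop
vertex 1.154 -1.033 2.456
vertex 1.459 -1.454 2.462
vertex 1.116 -1.388 2.078
endloop
endfacet
facet normal -0.922 0.325 -0.212
outer loop
vertex 1.154 -1.033 2.456
vertex 1.116 -1.388 2.078
vertex 0.661 -2.026 3.078
endloop
endfacet
facet normal 0.689 0.494 -0.530
outer loop
vertex 1.116 -1.388 2.078
vertex 1.459 -1.454 2.462
vertex 1.421 -1.808 2.083
endloop
endfacet
facet normal -0.646 -0.476 -0.597
outer loop
vertex 1.116 -1.388 2.078
vertex 1.421 -1.808 2.083
vertex 0.661 -2.026 3.078
endloop
endfacet
facet normal 0.689 0.494 -0.531
outer loop
vertex 1.421 -1.808 2.083
vertex 1.459 -1.454 2.462
vertex 1.765 -1.874 2.468
endloop
endfacet
facet normal 0.028 -0.981 -0.193
outer loop
vertex 1.421 -1.808 2.083
vertex 1.765 -1.874 2.468
vertex 0.661 -2.026 3.078
endloop
endfacet
facet normal 0.688 0.494 -0.532
outer loop
vertex 1.765 -1.874 2.468
vertex 1.459 -1.454 2.462
vertex 1.803 -1.52 2.846
endloop
endfacet
facet normal 0.423 -0.682 0.596
outer loop
vertex 1.765 -1.874 2.468
vertex 1.803 -1.52 2.846
vertex 0.661 -2.026 3.078
endloop
endfacet

endsolid
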